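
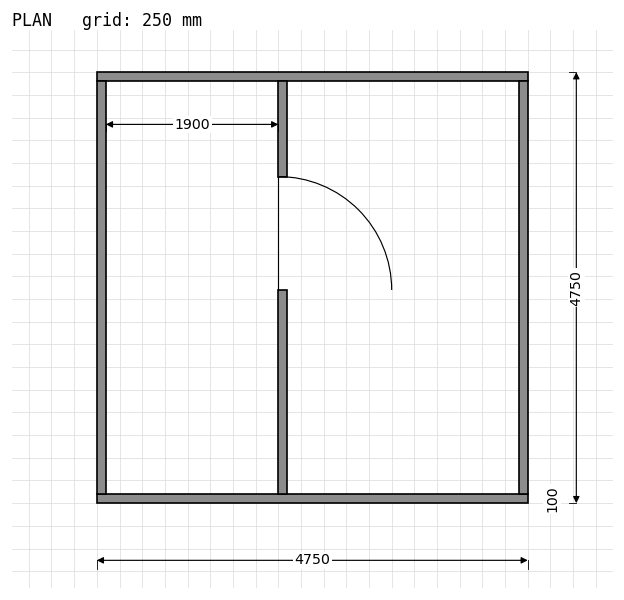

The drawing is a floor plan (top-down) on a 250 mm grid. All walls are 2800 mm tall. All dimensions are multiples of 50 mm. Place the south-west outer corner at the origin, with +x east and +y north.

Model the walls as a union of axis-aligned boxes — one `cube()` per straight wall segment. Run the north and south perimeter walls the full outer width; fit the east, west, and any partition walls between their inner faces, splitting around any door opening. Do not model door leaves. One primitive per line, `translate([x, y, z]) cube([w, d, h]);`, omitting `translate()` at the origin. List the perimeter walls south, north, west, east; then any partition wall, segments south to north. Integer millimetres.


cube([4750, 100, 2800]);
translate([0, 4650, 0]) cube([4750, 100, 2800]);
translate([0, 100, 0]) cube([100, 4550, 2800]);
translate([4650, 100, 0]) cube([100, 4550, 2800]);
translate([2000, 100, 0]) cube([100, 2250, 2800]);
translate([2000, 3600, 0]) cube([100, 1050, 2800]);


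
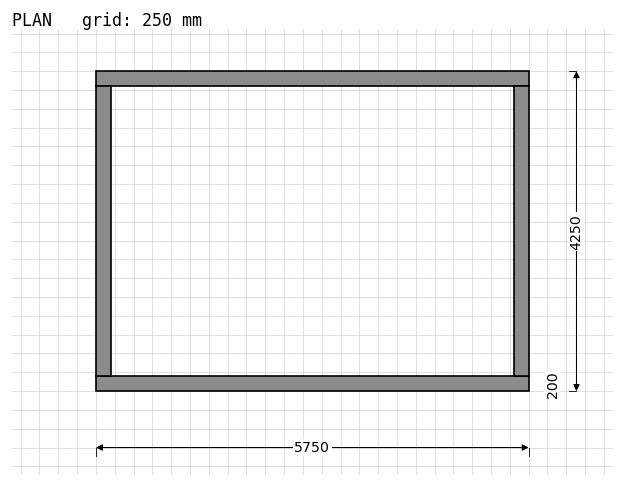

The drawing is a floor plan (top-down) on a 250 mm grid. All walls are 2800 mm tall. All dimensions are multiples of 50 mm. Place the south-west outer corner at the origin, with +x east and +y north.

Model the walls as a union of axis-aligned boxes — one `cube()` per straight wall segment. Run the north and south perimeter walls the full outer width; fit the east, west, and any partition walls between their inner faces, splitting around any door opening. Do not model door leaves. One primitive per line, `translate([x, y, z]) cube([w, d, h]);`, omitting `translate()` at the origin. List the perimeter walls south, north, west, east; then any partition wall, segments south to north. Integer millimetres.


cube([5750, 200, 2800]);
translate([0, 4050, 0]) cube([5750, 200, 2800]);
translate([0, 200, 0]) cube([200, 3850, 2800]);
translate([5550, 200, 0]) cube([200, 3850, 2800]);


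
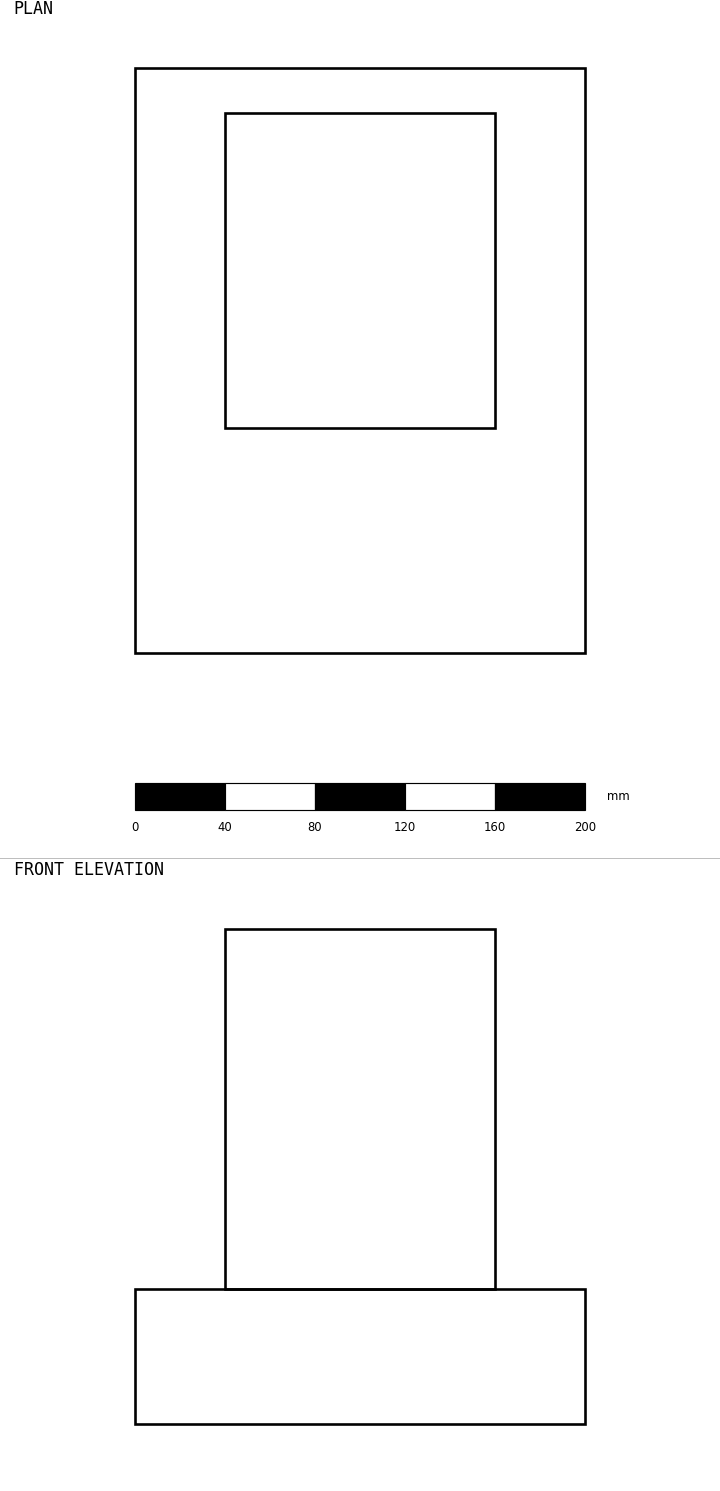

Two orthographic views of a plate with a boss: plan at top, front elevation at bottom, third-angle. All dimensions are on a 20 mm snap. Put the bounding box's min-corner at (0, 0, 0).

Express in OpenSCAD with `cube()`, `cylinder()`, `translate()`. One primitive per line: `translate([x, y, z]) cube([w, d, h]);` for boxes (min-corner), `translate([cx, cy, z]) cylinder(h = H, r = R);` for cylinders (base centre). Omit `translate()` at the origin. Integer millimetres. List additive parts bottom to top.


cube([200, 260, 60]);
translate([40, 100, 60]) cube([120, 140, 160]);


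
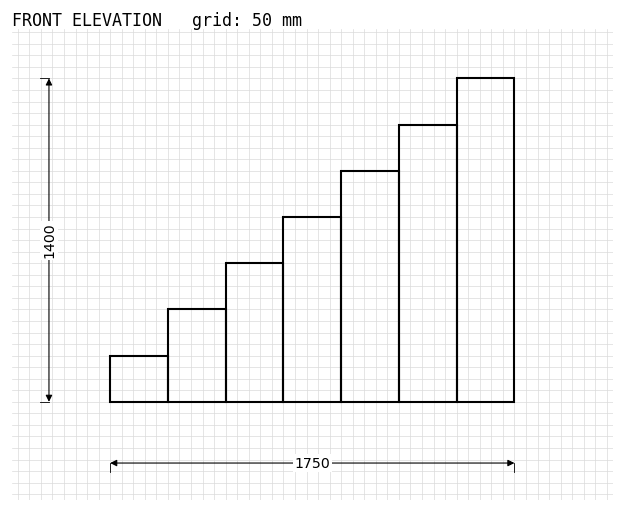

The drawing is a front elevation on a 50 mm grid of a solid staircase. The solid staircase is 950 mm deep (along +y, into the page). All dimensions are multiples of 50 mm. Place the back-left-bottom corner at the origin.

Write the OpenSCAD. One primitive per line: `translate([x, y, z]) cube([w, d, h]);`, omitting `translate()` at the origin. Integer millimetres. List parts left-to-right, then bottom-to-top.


cube([250, 950, 200]);
translate([250, 0, 0]) cube([250, 950, 400]);
translate([500, 0, 0]) cube([250, 950, 600]);
translate([750, 0, 0]) cube([250, 950, 800]);
translate([1000, 0, 0]) cube([250, 950, 1000]);
translate([1250, 0, 0]) cube([250, 950, 1200]);
translate([1500, 0, 0]) cube([250, 950, 1400]);


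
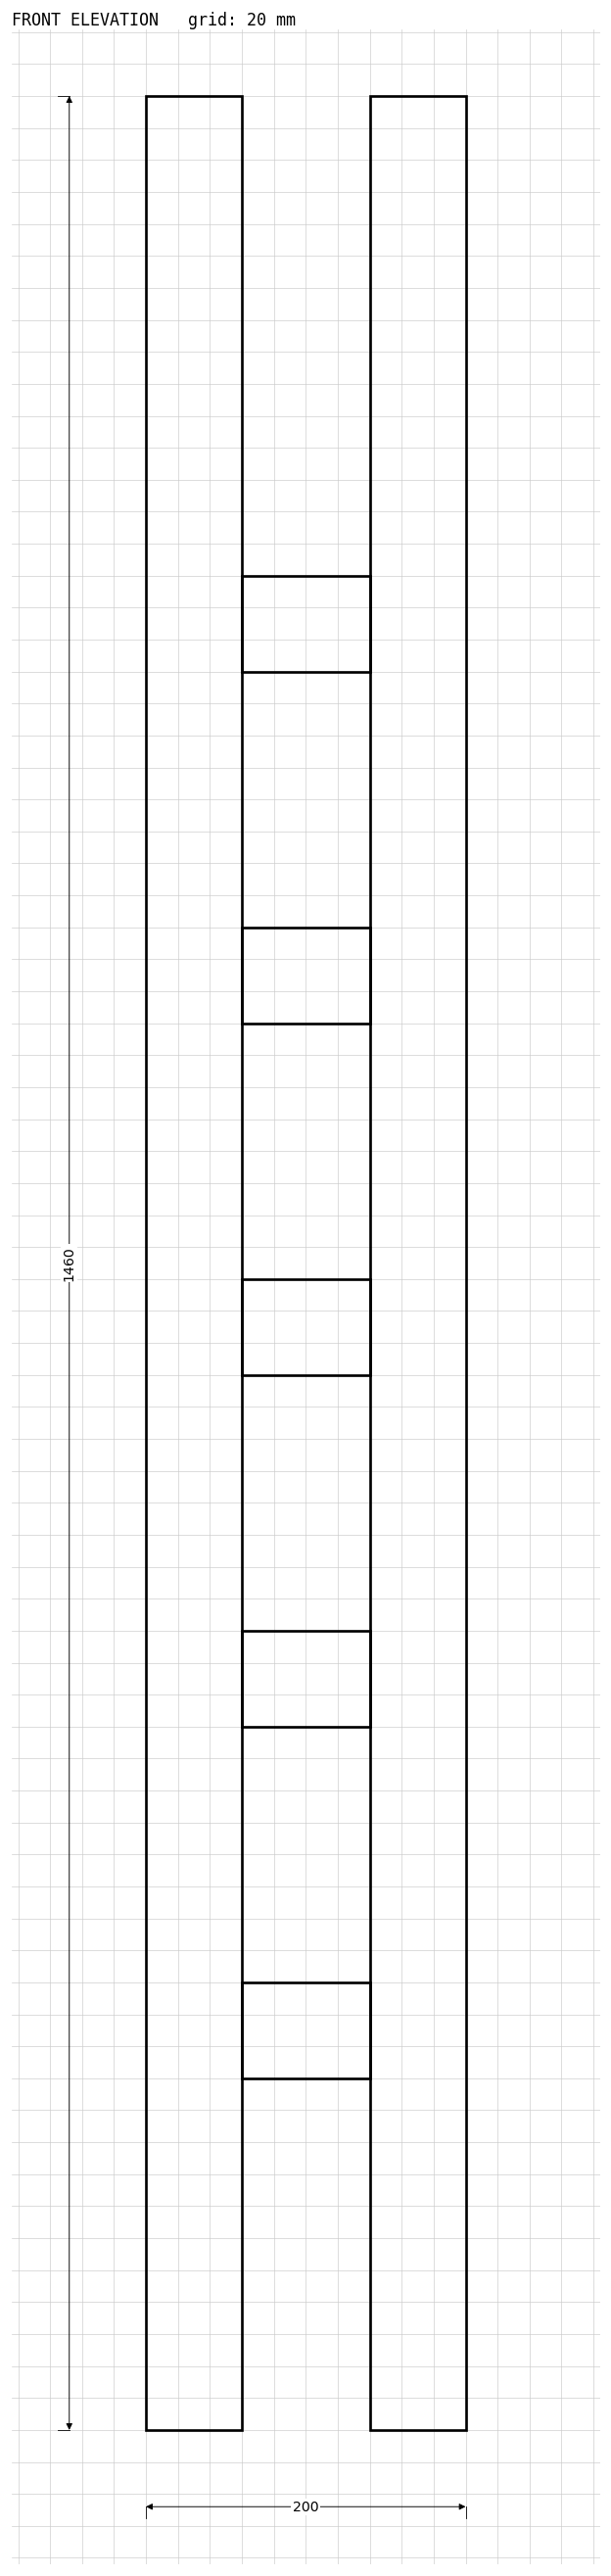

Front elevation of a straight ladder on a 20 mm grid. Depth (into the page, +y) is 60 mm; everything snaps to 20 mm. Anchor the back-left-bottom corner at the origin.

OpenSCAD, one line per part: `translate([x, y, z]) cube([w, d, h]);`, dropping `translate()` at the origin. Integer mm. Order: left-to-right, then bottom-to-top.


cube([60, 60, 1460]);
translate([60, 0, 220]) cube([80, 60, 60]);
translate([60, 0, 440]) cube([80, 60, 60]);
translate([60, 0, 660]) cube([80, 60, 60]);
translate([60, 0, 880]) cube([80, 60, 60]);
translate([60, 0, 1100]) cube([80, 60, 60]);
translate([140, 0, 0]) cube([60, 60, 1460]);


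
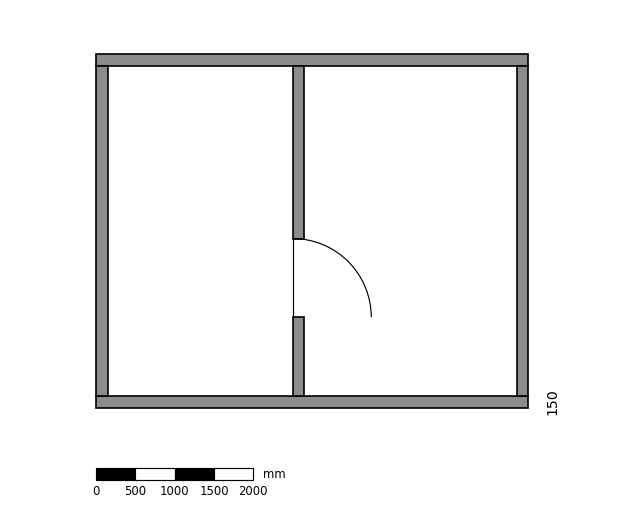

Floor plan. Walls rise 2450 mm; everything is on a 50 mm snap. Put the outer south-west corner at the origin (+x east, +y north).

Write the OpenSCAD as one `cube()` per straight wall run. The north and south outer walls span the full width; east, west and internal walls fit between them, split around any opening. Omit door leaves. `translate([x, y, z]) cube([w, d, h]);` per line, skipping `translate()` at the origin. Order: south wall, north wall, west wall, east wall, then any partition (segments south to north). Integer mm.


cube([5500, 150, 2450]);
translate([0, 4350, 0]) cube([5500, 150, 2450]);
translate([0, 150, 0]) cube([150, 4200, 2450]);
translate([5350, 150, 0]) cube([150, 4200, 2450]);
translate([2500, 150, 0]) cube([150, 1000, 2450]);
translate([2500, 2150, 0]) cube([150, 2200, 2450]);


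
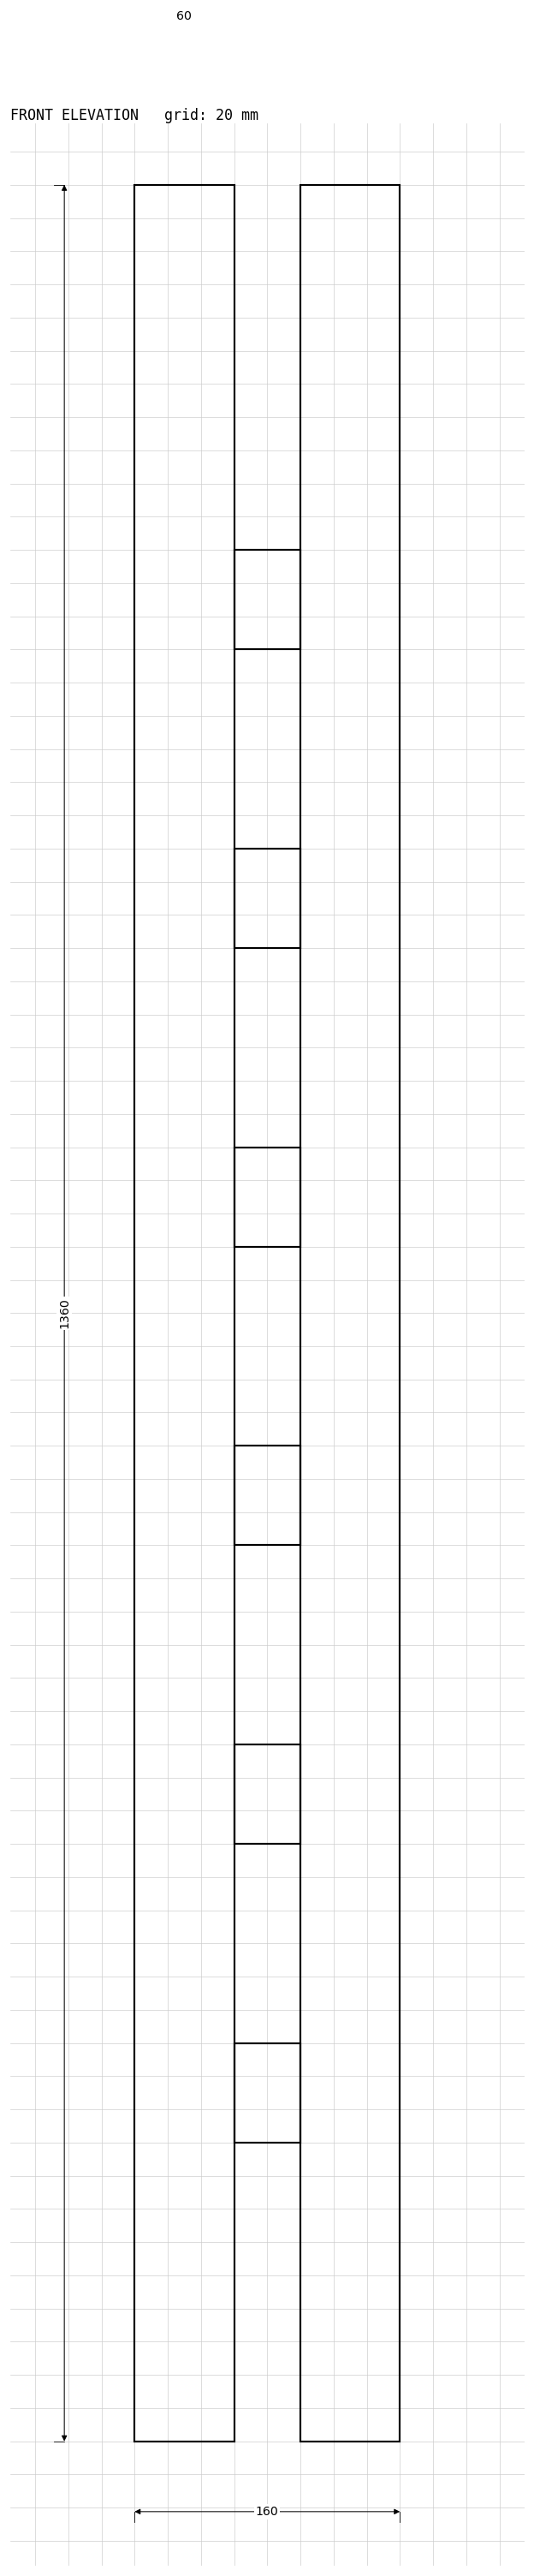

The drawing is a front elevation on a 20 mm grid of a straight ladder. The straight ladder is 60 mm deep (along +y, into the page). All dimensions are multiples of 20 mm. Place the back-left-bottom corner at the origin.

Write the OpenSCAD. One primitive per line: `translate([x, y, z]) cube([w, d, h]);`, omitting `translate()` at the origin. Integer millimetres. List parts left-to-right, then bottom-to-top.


cube([60, 60, 1360]);
translate([60, 0, 180]) cube([40, 60, 60]);
translate([60, 0, 360]) cube([40, 60, 60]);
translate([60, 0, 540]) cube([40, 60, 60]);
translate([60, 0, 720]) cube([40, 60, 60]);
translate([60, 0, 900]) cube([40, 60, 60]);
translate([60, 0, 1080]) cube([40, 60, 60]);
translate([100, 0, 0]) cube([60, 60, 1360]);


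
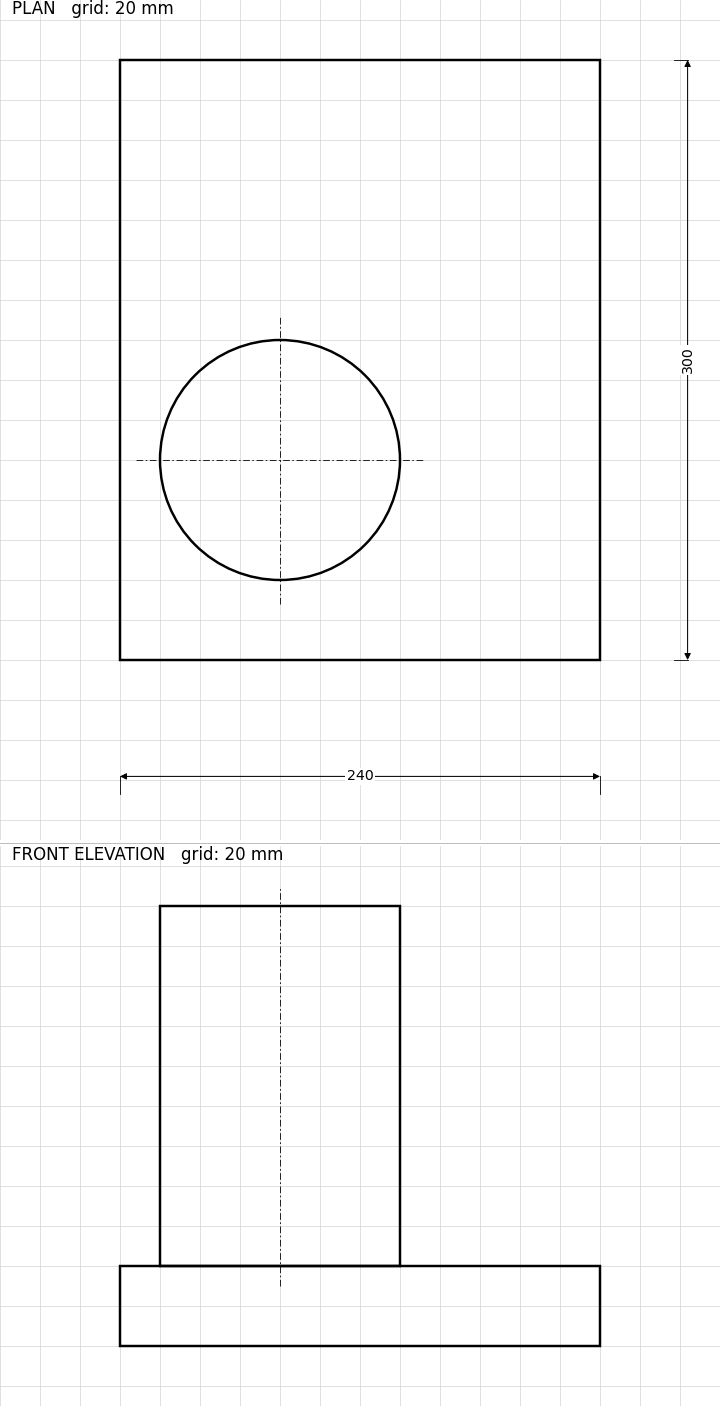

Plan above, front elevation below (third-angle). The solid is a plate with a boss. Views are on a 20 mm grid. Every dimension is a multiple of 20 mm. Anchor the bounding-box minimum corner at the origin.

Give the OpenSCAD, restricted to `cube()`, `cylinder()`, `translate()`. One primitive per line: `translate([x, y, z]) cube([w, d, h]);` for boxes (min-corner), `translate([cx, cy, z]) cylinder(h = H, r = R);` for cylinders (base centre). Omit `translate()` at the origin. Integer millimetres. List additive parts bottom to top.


cube([240, 300, 40]);
translate([80, 100, 40]) cylinder(h = 180, r = 60);


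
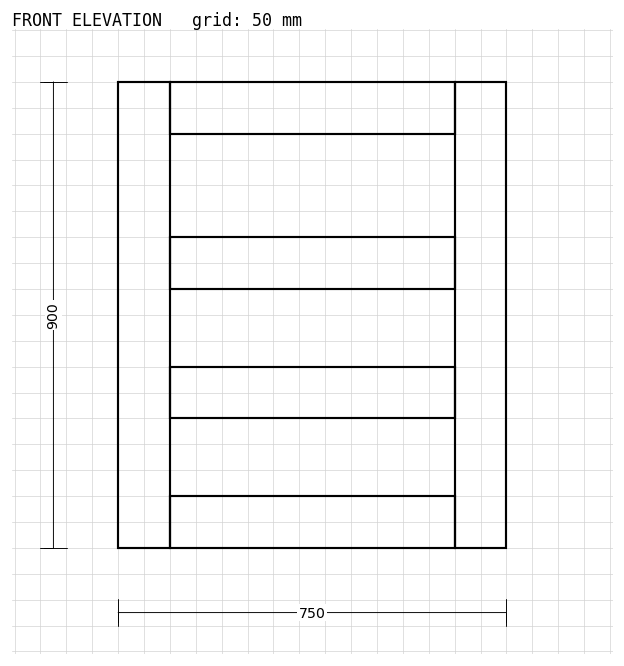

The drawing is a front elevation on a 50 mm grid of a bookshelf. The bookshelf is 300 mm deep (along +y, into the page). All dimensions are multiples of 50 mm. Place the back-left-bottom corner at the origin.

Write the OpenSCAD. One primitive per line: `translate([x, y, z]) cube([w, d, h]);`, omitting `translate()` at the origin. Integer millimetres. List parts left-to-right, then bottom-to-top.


cube([100, 300, 900]);
translate([100, 0, 0]) cube([550, 300, 100]);
translate([100, 0, 250]) cube([550, 300, 100]);
translate([100, 0, 500]) cube([550, 300, 100]);
translate([100, 0, 800]) cube([550, 300, 100]);
translate([650, 0, 0]) cube([100, 300, 900]);


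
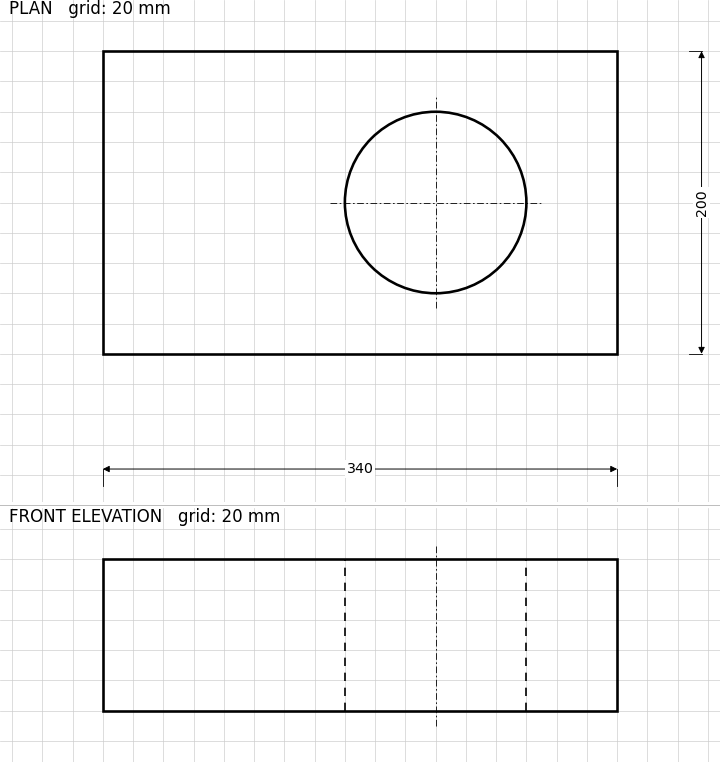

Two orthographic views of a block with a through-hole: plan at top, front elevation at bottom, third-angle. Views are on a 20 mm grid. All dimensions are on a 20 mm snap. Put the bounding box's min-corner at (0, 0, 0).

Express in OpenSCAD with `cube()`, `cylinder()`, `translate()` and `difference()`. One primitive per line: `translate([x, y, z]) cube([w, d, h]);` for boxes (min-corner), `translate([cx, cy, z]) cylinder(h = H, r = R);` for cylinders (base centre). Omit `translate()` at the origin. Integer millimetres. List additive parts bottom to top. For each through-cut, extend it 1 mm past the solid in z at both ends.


difference() {
  cube([340, 200, 100]);
  translate([220, 100, -1]) cylinder(h = 102, r = 60);
}


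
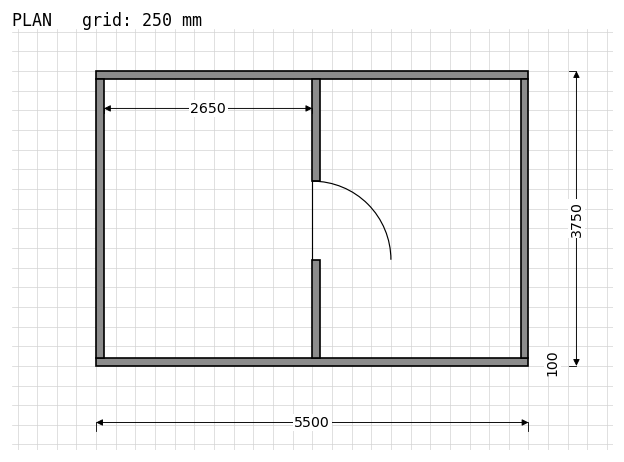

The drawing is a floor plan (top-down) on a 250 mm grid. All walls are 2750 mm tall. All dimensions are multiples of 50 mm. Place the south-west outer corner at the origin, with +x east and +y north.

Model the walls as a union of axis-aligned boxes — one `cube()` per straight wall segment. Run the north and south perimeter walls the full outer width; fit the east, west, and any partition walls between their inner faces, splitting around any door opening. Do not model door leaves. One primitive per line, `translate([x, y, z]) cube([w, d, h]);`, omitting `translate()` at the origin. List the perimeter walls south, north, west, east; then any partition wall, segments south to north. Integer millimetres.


cube([5500, 100, 2750]);
translate([0, 3650, 0]) cube([5500, 100, 2750]);
translate([0, 100, 0]) cube([100, 3550, 2750]);
translate([5400, 100, 0]) cube([100, 3550, 2750]);
translate([2750, 100, 0]) cube([100, 1250, 2750]);
translate([2750, 2350, 0]) cube([100, 1300, 2750]);


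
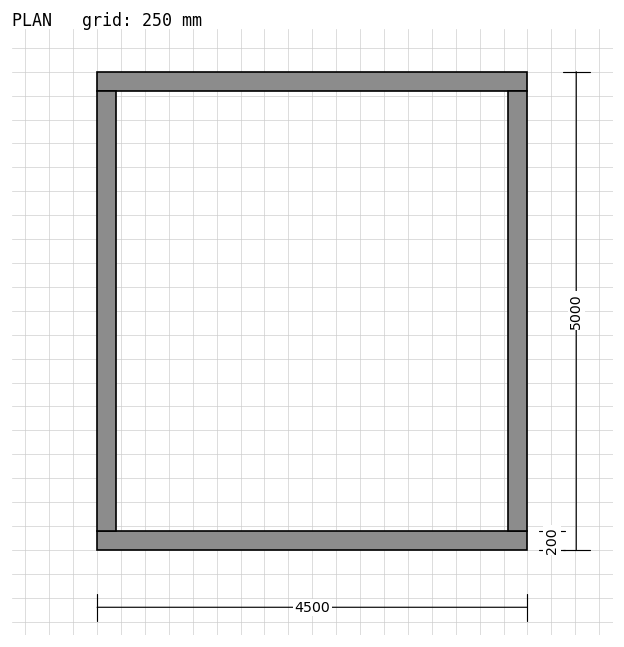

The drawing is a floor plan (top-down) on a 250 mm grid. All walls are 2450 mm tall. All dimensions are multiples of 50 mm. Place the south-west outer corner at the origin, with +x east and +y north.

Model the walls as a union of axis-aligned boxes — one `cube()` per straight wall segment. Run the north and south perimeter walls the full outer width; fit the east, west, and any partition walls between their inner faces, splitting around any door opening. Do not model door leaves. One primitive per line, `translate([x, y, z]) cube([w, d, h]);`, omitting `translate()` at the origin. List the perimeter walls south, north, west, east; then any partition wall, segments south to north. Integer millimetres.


cube([4500, 200, 2450]);
translate([0, 4800, 0]) cube([4500, 200, 2450]);
translate([0, 200, 0]) cube([200, 4600, 2450]);
translate([4300, 200, 0]) cube([200, 4600, 2450]);


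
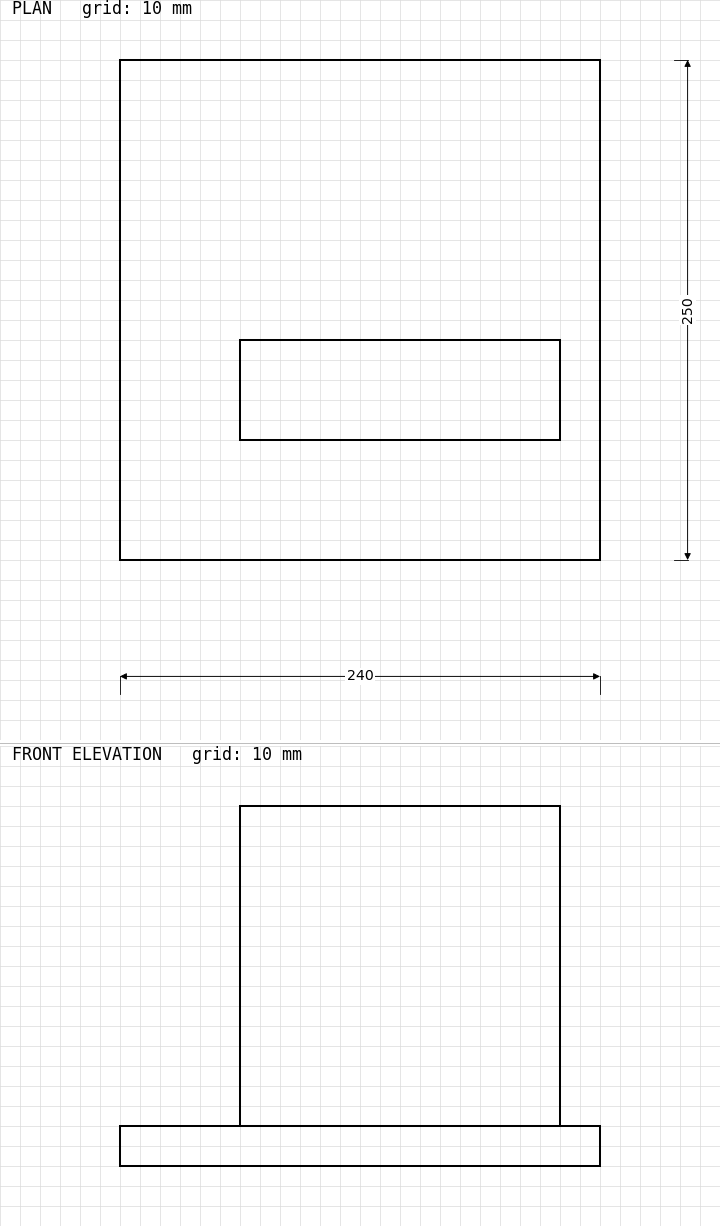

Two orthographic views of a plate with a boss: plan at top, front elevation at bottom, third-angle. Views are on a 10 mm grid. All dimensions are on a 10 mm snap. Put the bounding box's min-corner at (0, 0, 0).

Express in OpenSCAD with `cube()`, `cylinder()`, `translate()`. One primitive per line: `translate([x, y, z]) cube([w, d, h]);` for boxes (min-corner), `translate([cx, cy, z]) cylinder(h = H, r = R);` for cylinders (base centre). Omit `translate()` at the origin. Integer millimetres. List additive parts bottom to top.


cube([240, 250, 20]);
translate([60, 60, 20]) cube([160, 50, 160]);


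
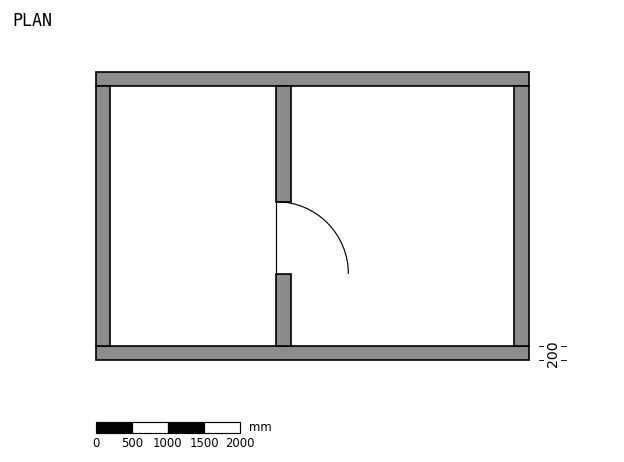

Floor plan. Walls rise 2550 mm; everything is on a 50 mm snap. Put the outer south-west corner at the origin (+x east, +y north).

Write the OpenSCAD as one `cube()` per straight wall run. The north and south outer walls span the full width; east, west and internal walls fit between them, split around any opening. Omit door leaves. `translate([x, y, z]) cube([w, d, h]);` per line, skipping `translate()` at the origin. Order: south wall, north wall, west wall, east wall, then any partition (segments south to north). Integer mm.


cube([6000, 200, 2550]);
translate([0, 3800, 0]) cube([6000, 200, 2550]);
translate([0, 200, 0]) cube([200, 3600, 2550]);
translate([5800, 200, 0]) cube([200, 3600, 2550]);
translate([2500, 200, 0]) cube([200, 1000, 2550]);
translate([2500, 2200, 0]) cube([200, 1600, 2550]);


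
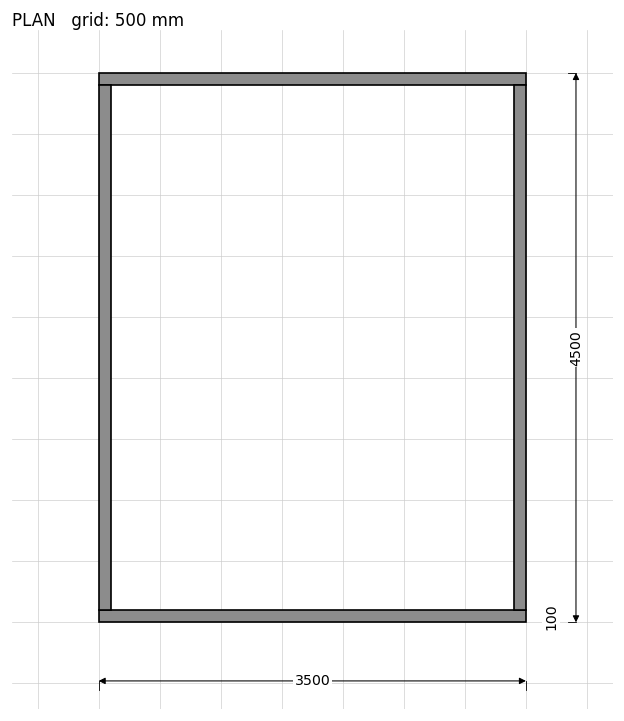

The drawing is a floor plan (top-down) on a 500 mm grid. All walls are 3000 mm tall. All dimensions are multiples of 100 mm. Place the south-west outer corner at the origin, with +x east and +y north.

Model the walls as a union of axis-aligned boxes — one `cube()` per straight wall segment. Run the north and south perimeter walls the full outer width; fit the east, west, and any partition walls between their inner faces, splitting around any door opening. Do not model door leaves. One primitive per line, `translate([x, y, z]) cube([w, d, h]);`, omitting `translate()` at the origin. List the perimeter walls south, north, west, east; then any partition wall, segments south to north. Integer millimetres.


cube([3500, 100, 3000]);
translate([0, 4400, 0]) cube([3500, 100, 3000]);
translate([0, 100, 0]) cube([100, 4300, 3000]);
translate([3400, 100, 0]) cube([100, 4300, 3000]);


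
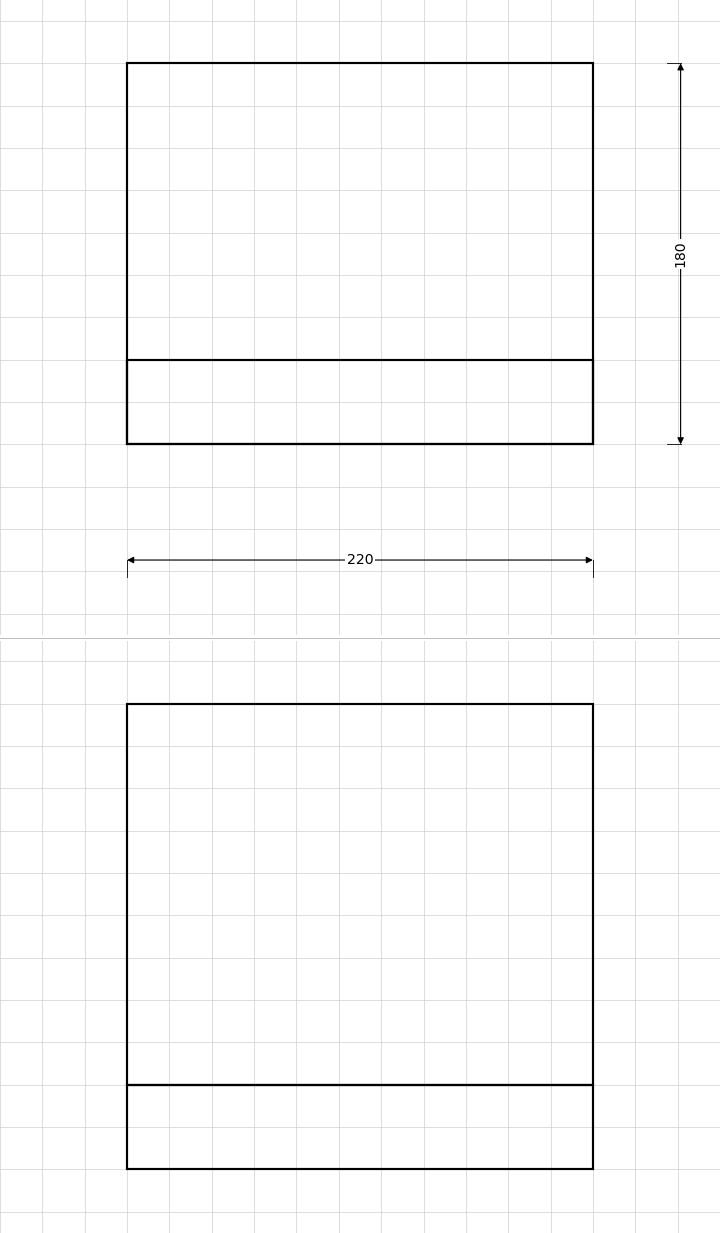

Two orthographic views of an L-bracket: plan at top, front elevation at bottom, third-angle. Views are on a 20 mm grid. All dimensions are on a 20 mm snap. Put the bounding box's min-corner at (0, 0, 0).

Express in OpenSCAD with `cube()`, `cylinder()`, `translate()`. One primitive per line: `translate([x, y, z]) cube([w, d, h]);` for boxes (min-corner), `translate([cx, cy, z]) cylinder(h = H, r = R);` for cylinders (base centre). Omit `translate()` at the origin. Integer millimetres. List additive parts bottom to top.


cube([220, 180, 40]);
translate([0, 0, 40]) cube([220, 40, 180]);


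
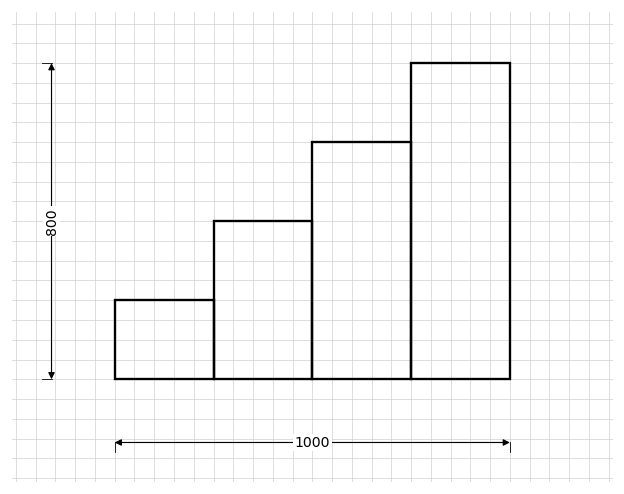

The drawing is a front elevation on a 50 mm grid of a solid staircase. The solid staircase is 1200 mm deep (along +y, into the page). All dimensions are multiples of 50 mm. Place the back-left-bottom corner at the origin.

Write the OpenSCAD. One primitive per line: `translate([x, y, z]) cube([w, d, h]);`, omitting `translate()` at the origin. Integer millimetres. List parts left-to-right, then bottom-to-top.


cube([250, 1200, 200]);
translate([250, 0, 0]) cube([250, 1200, 400]);
translate([500, 0, 0]) cube([250, 1200, 600]);
translate([750, 0, 0]) cube([250, 1200, 800]);


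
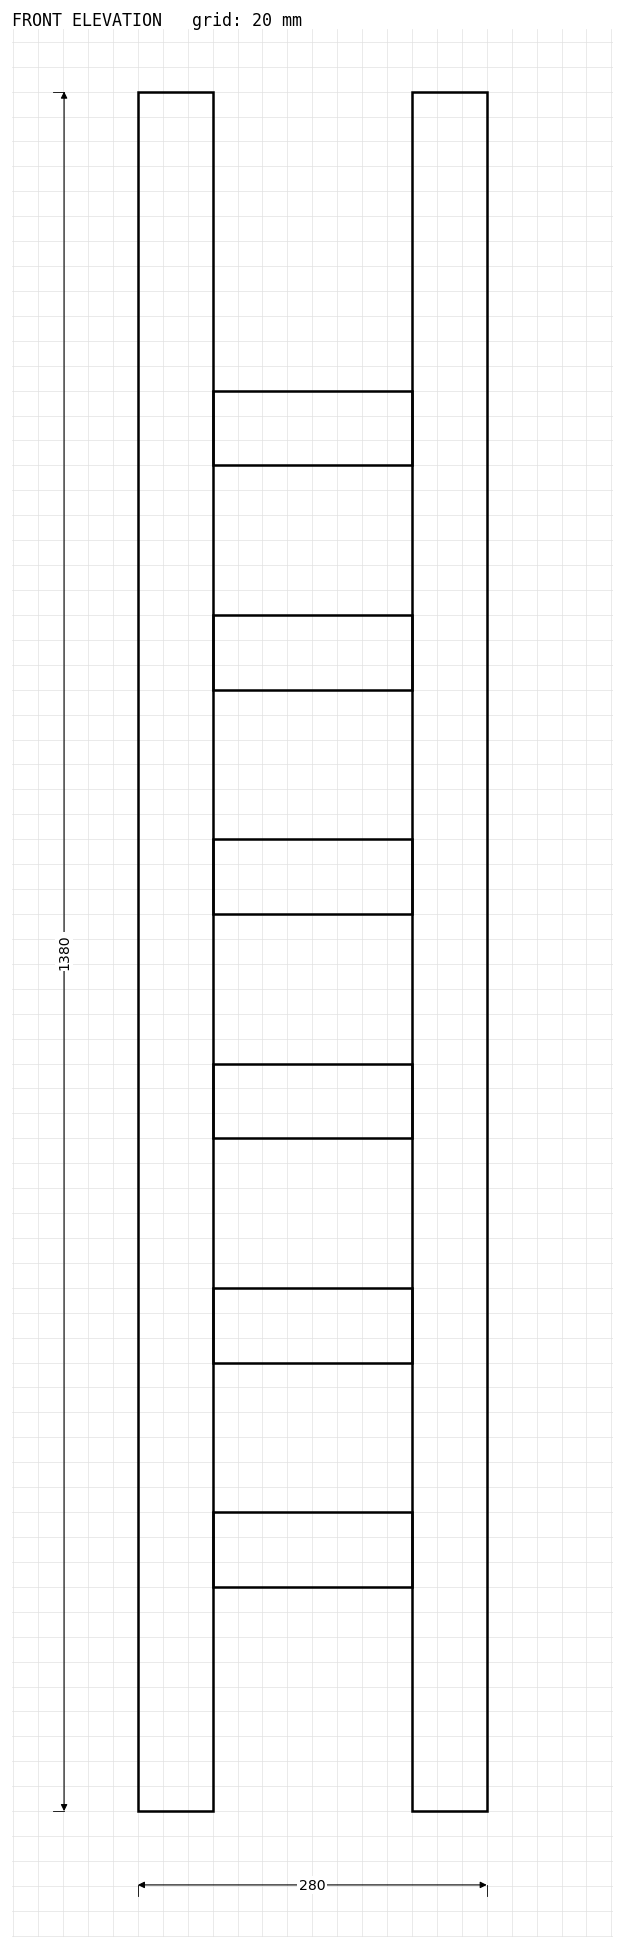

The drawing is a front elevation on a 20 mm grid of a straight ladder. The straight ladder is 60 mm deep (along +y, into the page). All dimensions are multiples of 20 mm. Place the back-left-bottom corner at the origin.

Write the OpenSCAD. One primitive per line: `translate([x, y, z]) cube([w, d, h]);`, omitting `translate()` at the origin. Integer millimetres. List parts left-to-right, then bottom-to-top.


cube([60, 60, 1380]);
translate([60, 0, 180]) cube([160, 60, 60]);
translate([60, 0, 360]) cube([160, 60, 60]);
translate([60, 0, 540]) cube([160, 60, 60]);
translate([60, 0, 720]) cube([160, 60, 60]);
translate([60, 0, 900]) cube([160, 60, 60]);
translate([60, 0, 1080]) cube([160, 60, 60]);
translate([220, 0, 0]) cube([60, 60, 1380]);


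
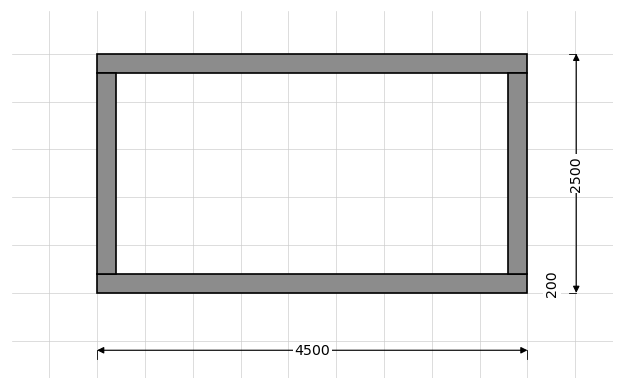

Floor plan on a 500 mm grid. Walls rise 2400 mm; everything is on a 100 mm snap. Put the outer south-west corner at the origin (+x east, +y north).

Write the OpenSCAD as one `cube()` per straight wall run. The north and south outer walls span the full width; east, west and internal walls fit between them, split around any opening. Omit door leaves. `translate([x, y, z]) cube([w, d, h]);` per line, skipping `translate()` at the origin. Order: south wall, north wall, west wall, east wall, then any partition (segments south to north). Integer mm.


cube([4500, 200, 2400]);
translate([0, 2300, 0]) cube([4500, 200, 2400]);
translate([0, 200, 0]) cube([200, 2100, 2400]);
translate([4300, 200, 0]) cube([200, 2100, 2400]);


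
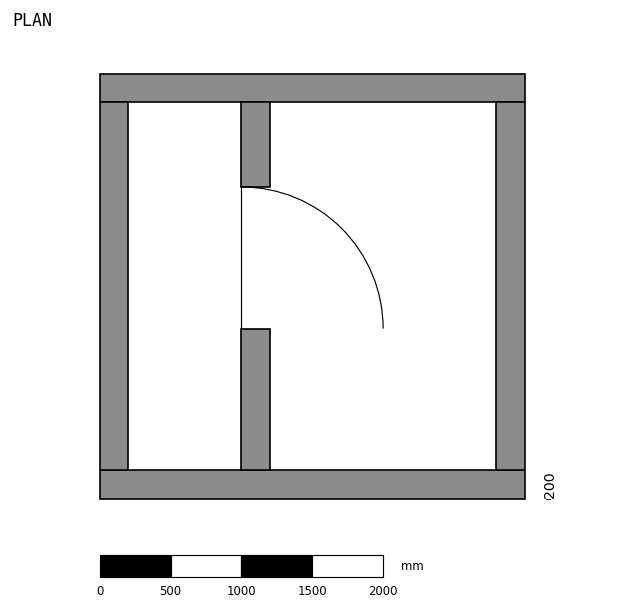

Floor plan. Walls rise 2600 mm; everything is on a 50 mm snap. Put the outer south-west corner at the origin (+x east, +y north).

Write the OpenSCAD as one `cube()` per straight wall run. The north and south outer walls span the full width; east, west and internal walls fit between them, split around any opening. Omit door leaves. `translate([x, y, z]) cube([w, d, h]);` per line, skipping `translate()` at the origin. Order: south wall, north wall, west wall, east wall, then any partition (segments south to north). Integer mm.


cube([3000, 200, 2600]);
translate([0, 2800, 0]) cube([3000, 200, 2600]);
translate([0, 200, 0]) cube([200, 2600, 2600]);
translate([2800, 200, 0]) cube([200, 2600, 2600]);
translate([1000, 200, 0]) cube([200, 1000, 2600]);
translate([1000, 2200, 0]) cube([200, 600, 2600]);


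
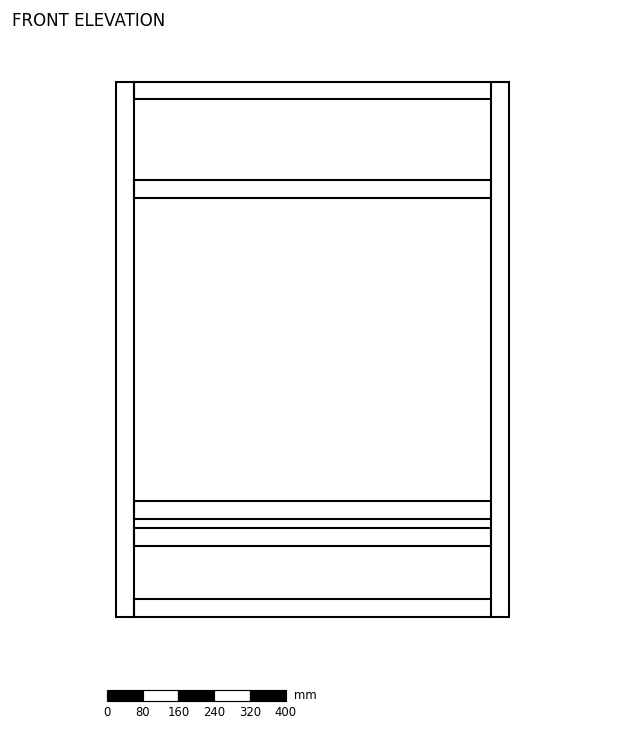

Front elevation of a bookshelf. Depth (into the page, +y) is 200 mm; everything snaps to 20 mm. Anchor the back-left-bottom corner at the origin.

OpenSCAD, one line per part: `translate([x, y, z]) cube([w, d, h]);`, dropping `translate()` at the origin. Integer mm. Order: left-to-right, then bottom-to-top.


cube([40, 200, 1200]);
translate([40, 0, 0]) cube([800, 200, 40]);
translate([40, 0, 160]) cube([800, 200, 40]);
translate([40, 0, 220]) cube([800, 200, 40]);
translate([40, 0, 940]) cube([800, 200, 40]);
translate([40, 0, 1160]) cube([800, 200, 40]);
translate([840, 0, 0]) cube([40, 200, 1200]);


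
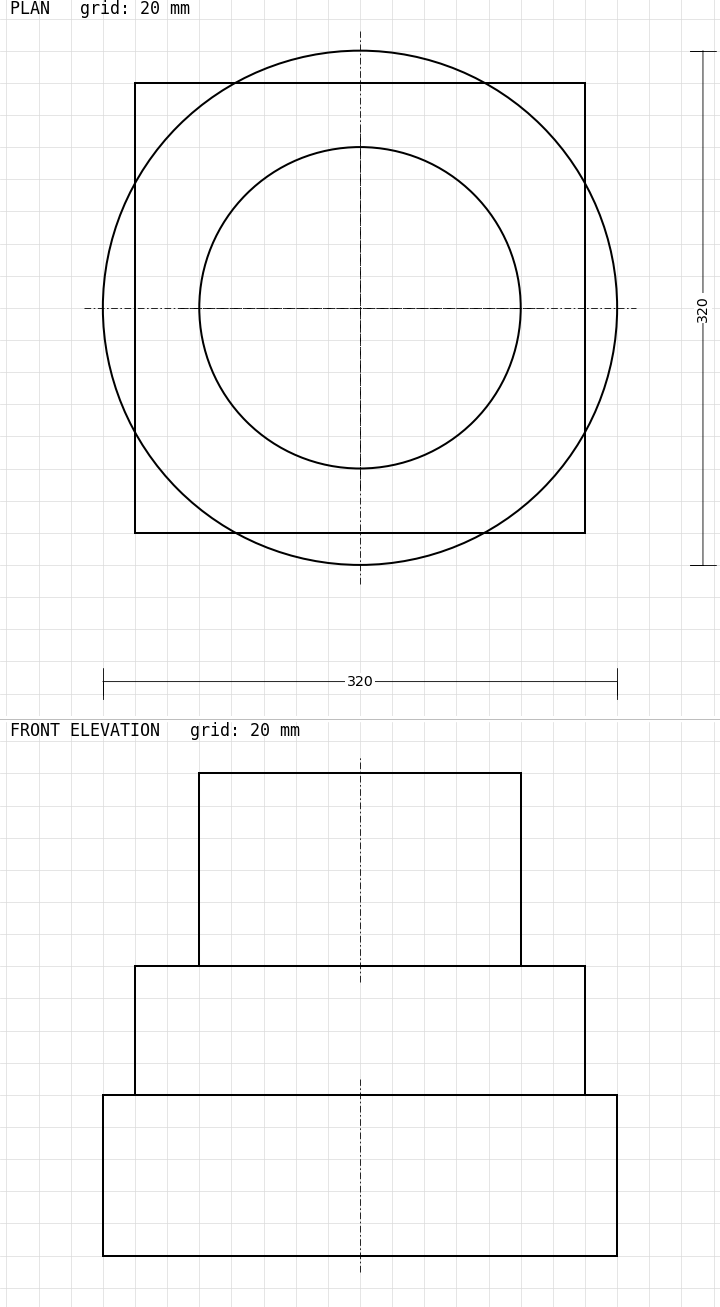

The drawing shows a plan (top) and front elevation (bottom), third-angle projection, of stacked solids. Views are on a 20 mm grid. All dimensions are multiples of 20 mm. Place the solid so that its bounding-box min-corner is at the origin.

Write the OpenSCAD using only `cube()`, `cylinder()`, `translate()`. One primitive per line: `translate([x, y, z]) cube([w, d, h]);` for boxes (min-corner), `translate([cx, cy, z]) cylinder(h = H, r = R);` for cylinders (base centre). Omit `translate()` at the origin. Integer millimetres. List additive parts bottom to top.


translate([160, 160, 0]) cylinder(h = 100, r = 160);
translate([20, 20, 100]) cube([280, 280, 80]);
translate([160, 160, 180]) cylinder(h = 120, r = 100);


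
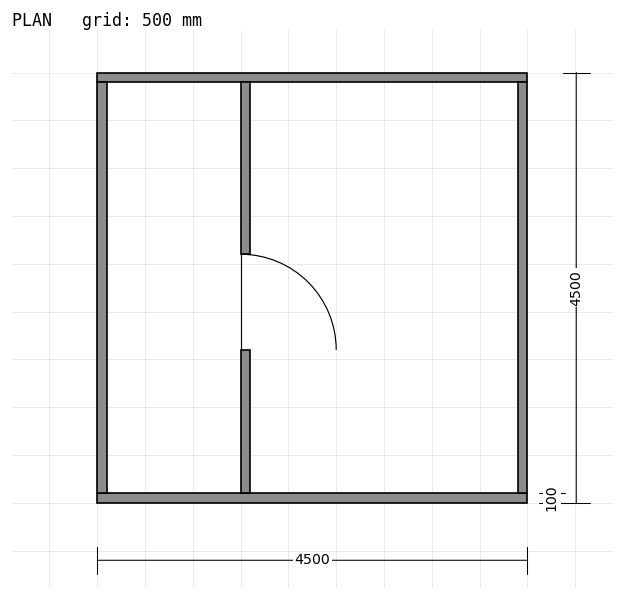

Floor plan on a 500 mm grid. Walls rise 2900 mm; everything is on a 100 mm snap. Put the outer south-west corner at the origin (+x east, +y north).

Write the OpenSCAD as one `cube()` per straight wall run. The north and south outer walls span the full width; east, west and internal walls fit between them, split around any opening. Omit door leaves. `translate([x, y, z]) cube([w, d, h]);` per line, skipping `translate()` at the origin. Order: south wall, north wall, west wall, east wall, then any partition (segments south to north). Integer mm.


cube([4500, 100, 2900]);
translate([0, 4400, 0]) cube([4500, 100, 2900]);
translate([0, 100, 0]) cube([100, 4300, 2900]);
translate([4400, 100, 0]) cube([100, 4300, 2900]);
translate([1500, 100, 0]) cube([100, 1500, 2900]);
translate([1500, 2600, 0]) cube([100, 1800, 2900]);


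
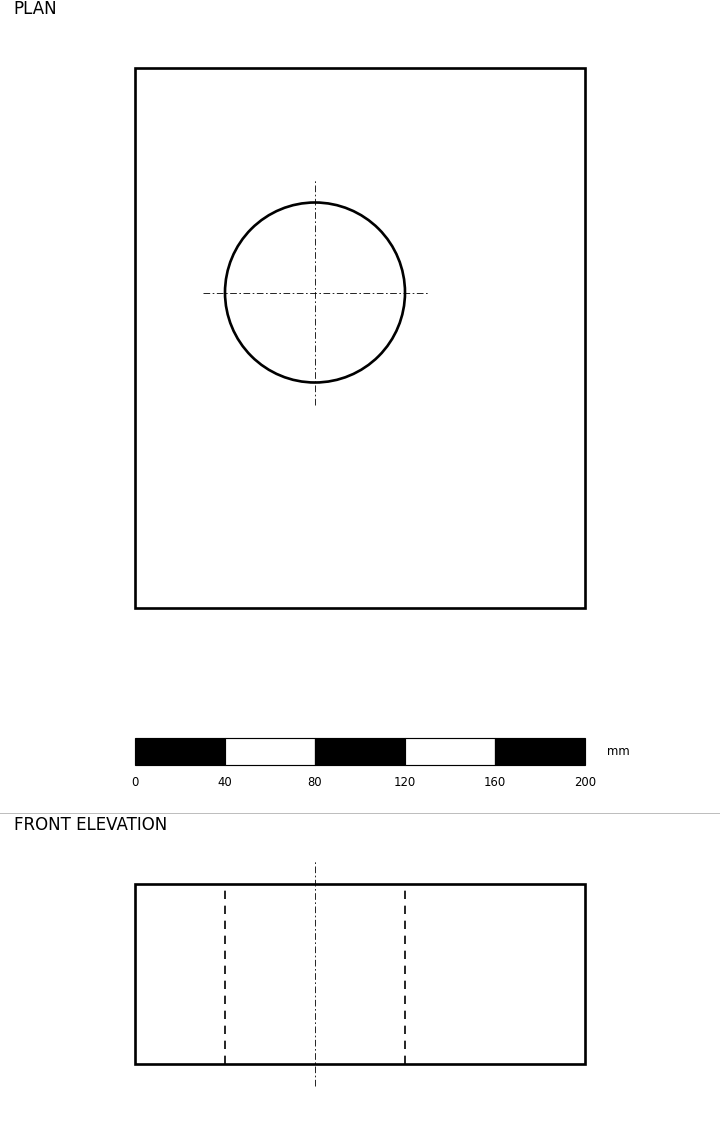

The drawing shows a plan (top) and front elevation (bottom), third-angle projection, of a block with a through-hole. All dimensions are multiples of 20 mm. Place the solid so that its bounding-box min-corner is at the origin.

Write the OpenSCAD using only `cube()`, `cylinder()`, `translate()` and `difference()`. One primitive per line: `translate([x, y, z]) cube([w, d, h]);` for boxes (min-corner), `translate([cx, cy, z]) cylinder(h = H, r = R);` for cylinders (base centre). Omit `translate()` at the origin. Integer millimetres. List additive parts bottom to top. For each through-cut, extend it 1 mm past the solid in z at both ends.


difference() {
  cube([200, 240, 80]);
  translate([80, 140, -1]) cylinder(h = 82, r = 40);
}


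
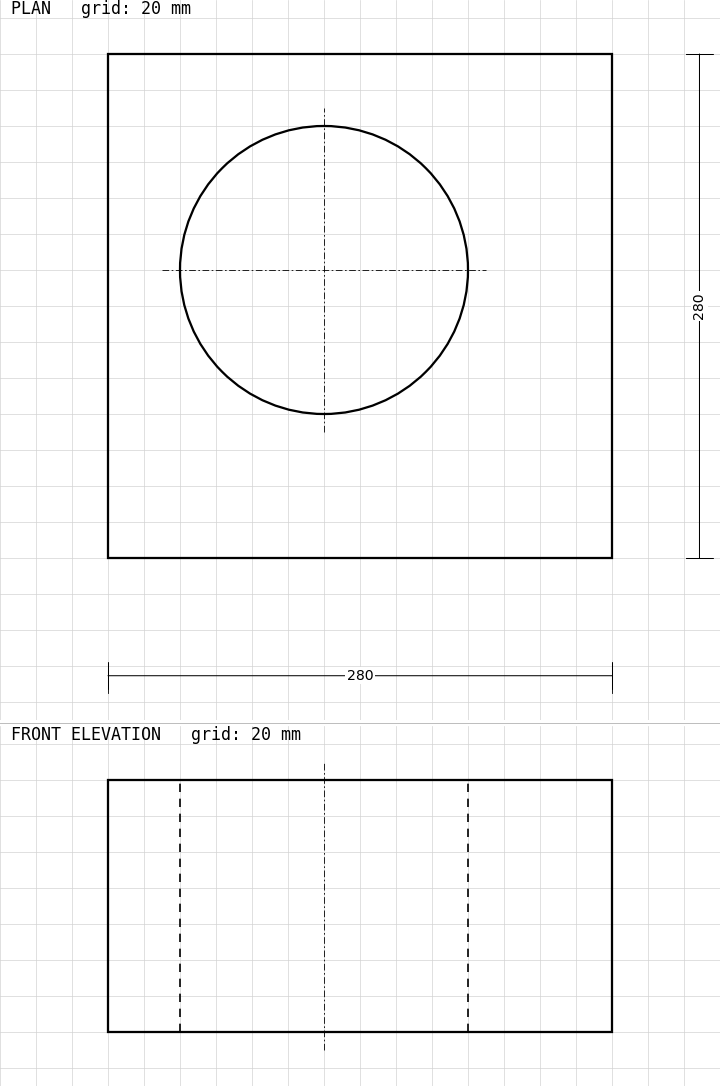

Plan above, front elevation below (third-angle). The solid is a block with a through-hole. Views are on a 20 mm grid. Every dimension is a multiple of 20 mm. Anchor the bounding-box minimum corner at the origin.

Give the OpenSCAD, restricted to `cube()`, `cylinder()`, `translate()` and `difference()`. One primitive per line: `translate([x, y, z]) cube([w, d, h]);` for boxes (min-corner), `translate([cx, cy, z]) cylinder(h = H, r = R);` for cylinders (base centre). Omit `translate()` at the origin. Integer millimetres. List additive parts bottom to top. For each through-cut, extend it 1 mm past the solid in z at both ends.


difference() {
  cube([280, 280, 140]);
  translate([120, 160, -1]) cylinder(h = 142, r = 80);
}


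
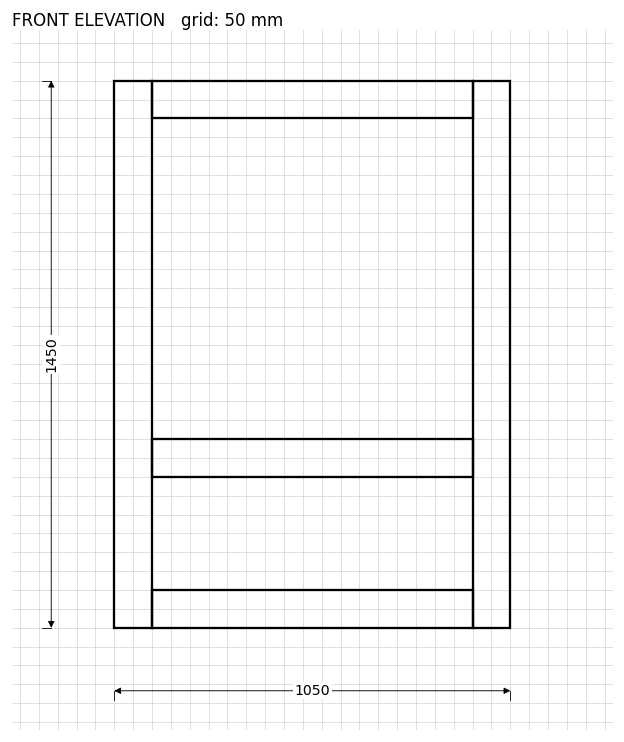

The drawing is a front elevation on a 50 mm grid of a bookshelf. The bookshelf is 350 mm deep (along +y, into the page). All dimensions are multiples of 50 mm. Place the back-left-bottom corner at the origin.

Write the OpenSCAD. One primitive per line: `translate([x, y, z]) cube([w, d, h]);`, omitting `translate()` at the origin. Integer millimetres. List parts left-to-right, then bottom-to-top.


cube([100, 350, 1450]);
translate([100, 0, 0]) cube([850, 350, 100]);
translate([100, 0, 400]) cube([850, 350, 100]);
translate([100, 0, 1350]) cube([850, 350, 100]);
translate([950, 0, 0]) cube([100, 350, 1450]);


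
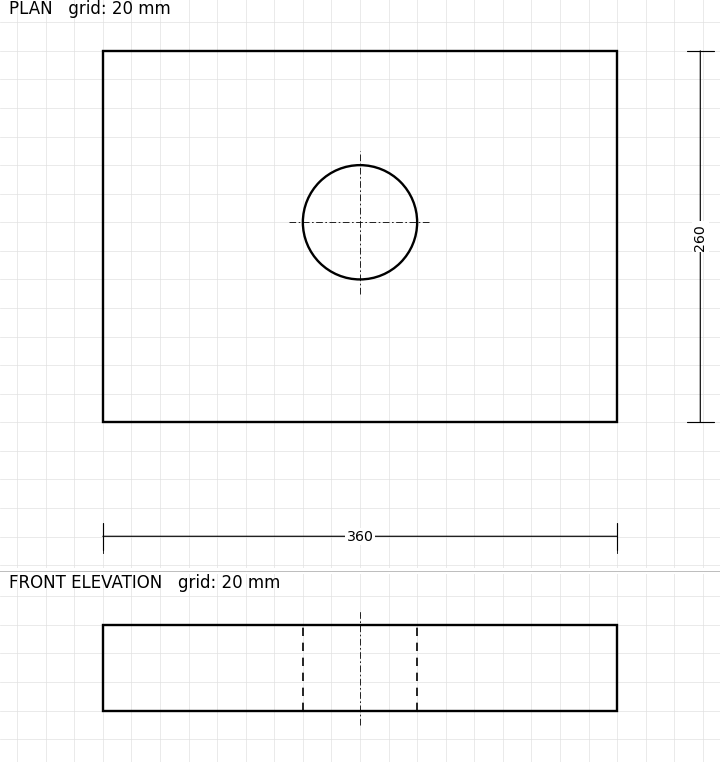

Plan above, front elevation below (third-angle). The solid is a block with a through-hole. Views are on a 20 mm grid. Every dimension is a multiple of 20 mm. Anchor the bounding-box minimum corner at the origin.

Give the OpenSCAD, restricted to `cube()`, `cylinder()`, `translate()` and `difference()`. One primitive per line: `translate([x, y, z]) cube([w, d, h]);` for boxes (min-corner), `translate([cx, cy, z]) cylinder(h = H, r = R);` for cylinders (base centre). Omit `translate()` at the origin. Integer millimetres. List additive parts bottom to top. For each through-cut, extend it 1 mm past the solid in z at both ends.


difference() {
  cube([360, 260, 60]);
  translate([180, 140, -1]) cylinder(h = 62, r = 40);
}


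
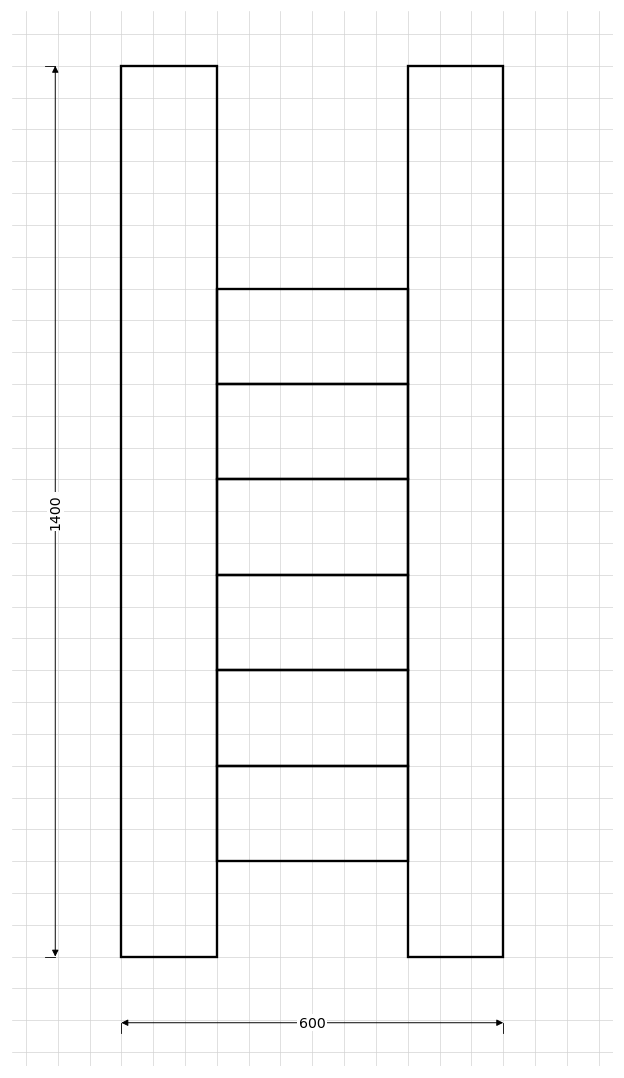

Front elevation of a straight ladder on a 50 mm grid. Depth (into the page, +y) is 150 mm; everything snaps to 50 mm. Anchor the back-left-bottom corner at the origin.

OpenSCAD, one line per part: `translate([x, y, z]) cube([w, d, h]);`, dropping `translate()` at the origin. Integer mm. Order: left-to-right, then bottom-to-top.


cube([150, 150, 1400]);
translate([150, 0, 150]) cube([300, 150, 150]);
translate([150, 0, 300]) cube([300, 150, 150]);
translate([150, 0, 450]) cube([300, 150, 150]);
translate([150, 0, 600]) cube([300, 150, 150]);
translate([150, 0, 750]) cube([300, 150, 150]);
translate([150, 0, 900]) cube([300, 150, 150]);
translate([450, 0, 0]) cube([150, 150, 1400]);


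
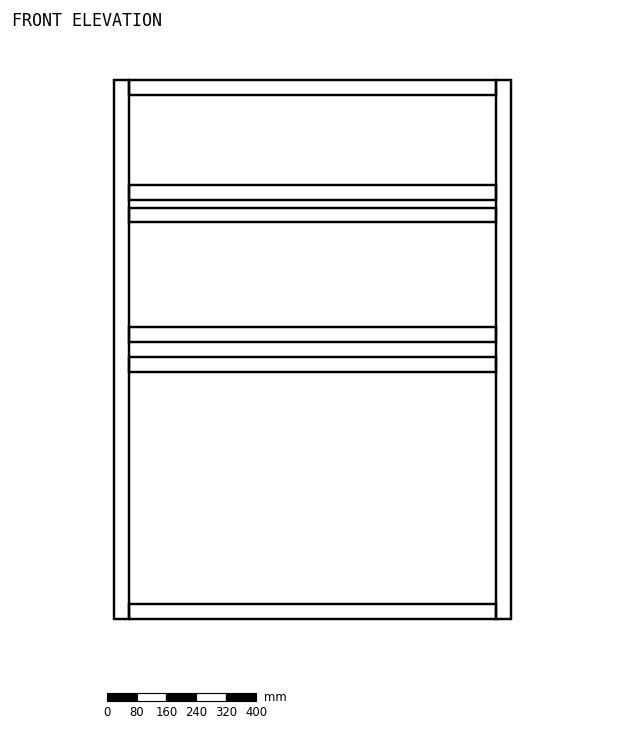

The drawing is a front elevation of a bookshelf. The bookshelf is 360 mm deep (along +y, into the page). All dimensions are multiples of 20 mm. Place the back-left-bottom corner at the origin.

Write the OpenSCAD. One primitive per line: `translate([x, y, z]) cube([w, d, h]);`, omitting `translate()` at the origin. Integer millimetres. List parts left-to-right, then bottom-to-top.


cube([40, 360, 1440]);
translate([40, 0, 0]) cube([980, 360, 40]);
translate([40, 0, 660]) cube([980, 360, 40]);
translate([40, 0, 740]) cube([980, 360, 40]);
translate([40, 0, 1060]) cube([980, 360, 40]);
translate([40, 0, 1120]) cube([980, 360, 40]);
translate([40, 0, 1400]) cube([980, 360, 40]);
translate([1020, 0, 0]) cube([40, 360, 1440]);


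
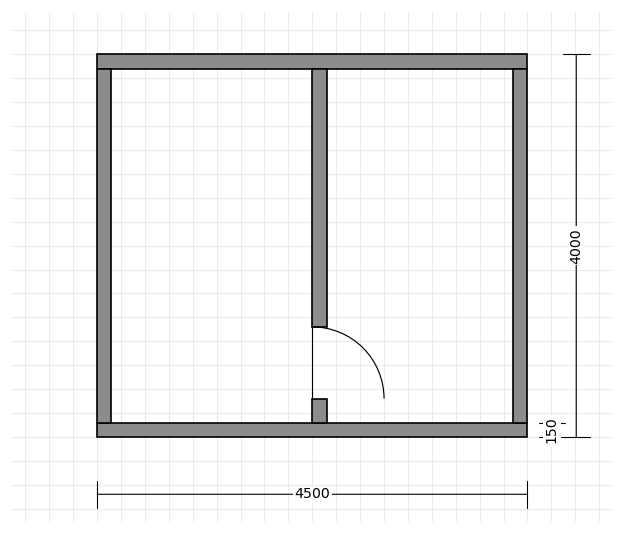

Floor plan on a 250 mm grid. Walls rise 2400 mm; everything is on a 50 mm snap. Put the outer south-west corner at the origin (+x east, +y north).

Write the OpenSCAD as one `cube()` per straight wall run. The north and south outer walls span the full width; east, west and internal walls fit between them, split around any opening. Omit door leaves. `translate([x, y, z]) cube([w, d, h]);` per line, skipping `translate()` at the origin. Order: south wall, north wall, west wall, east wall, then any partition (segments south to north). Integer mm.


cube([4500, 150, 2400]);
translate([0, 3850, 0]) cube([4500, 150, 2400]);
translate([0, 150, 0]) cube([150, 3700, 2400]);
translate([4350, 150, 0]) cube([150, 3700, 2400]);
translate([2250, 150, 0]) cube([150, 250, 2400]);
translate([2250, 1150, 0]) cube([150, 2700, 2400]);


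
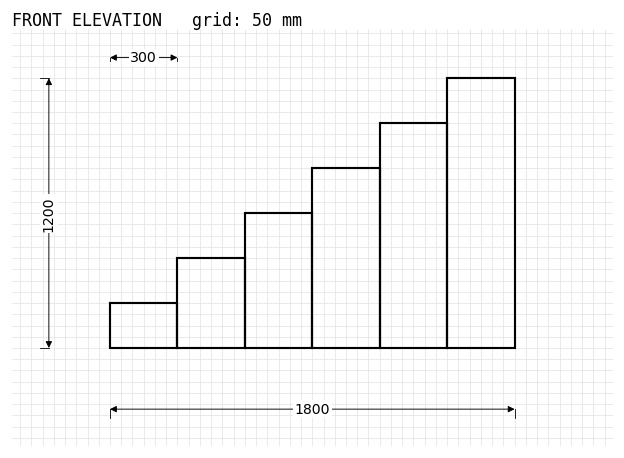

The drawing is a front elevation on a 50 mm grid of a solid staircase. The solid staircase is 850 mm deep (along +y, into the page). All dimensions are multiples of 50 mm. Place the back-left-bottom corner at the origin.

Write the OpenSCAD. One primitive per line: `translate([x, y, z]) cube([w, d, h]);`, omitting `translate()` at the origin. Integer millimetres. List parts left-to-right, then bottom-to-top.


cube([300, 850, 200]);
translate([300, 0, 0]) cube([300, 850, 400]);
translate([600, 0, 0]) cube([300, 850, 600]);
translate([900, 0, 0]) cube([300, 850, 800]);
translate([1200, 0, 0]) cube([300, 850, 1000]);
translate([1500, 0, 0]) cube([300, 850, 1200]);


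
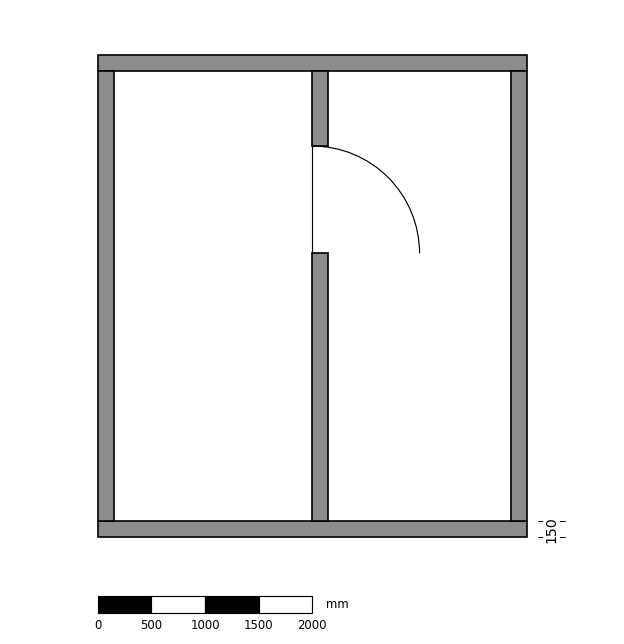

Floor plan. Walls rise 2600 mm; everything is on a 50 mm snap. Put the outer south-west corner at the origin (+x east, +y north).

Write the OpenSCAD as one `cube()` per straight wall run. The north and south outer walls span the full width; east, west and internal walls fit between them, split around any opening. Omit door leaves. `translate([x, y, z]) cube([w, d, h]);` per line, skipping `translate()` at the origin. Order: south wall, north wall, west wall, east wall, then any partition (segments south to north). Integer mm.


cube([4000, 150, 2600]);
translate([0, 4350, 0]) cube([4000, 150, 2600]);
translate([0, 150, 0]) cube([150, 4200, 2600]);
translate([3850, 150, 0]) cube([150, 4200, 2600]);
translate([2000, 150, 0]) cube([150, 2500, 2600]);
translate([2000, 3650, 0]) cube([150, 700, 2600]);


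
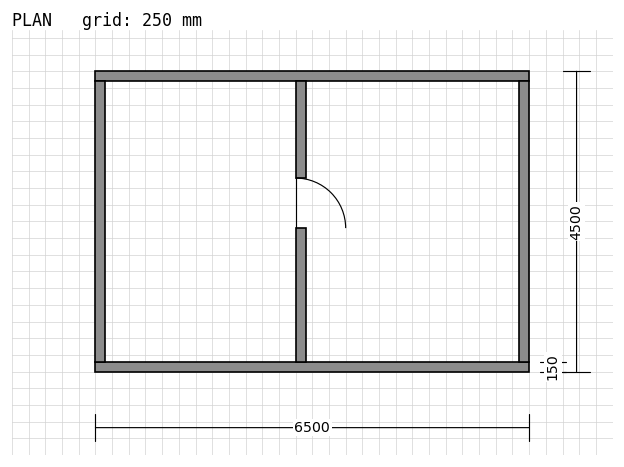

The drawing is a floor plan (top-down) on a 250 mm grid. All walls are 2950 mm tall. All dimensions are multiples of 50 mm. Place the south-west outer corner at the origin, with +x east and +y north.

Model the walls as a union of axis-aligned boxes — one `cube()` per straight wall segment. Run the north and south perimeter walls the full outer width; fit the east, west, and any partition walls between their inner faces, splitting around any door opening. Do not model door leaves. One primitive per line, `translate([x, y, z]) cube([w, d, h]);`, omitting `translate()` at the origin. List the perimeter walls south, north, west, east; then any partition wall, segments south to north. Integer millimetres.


cube([6500, 150, 2950]);
translate([0, 4350, 0]) cube([6500, 150, 2950]);
translate([0, 150, 0]) cube([150, 4200, 2950]);
translate([6350, 150, 0]) cube([150, 4200, 2950]);
translate([3000, 150, 0]) cube([150, 2000, 2950]);
translate([3000, 2900, 0]) cube([150, 1450, 2950]);


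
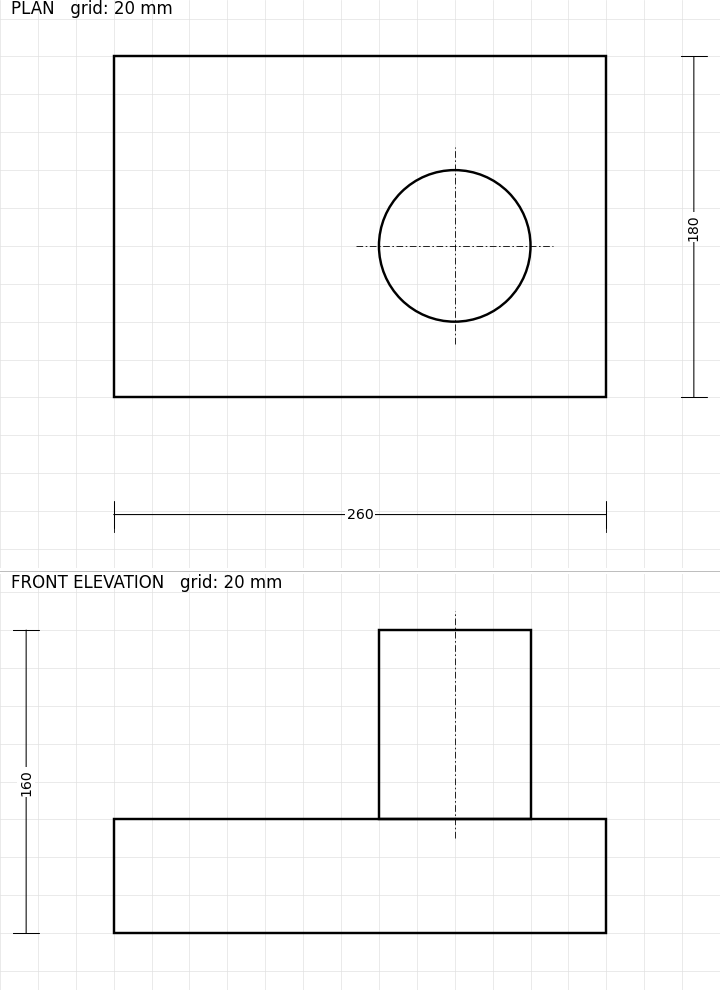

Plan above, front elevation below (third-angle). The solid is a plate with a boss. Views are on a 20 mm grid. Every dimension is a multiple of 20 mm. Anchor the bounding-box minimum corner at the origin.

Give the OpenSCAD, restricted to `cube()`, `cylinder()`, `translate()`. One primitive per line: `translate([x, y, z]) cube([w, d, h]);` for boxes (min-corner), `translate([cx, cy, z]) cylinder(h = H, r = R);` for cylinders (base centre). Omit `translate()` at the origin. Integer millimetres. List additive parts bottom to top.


cube([260, 180, 60]);
translate([180, 80, 60]) cylinder(h = 100, r = 40);


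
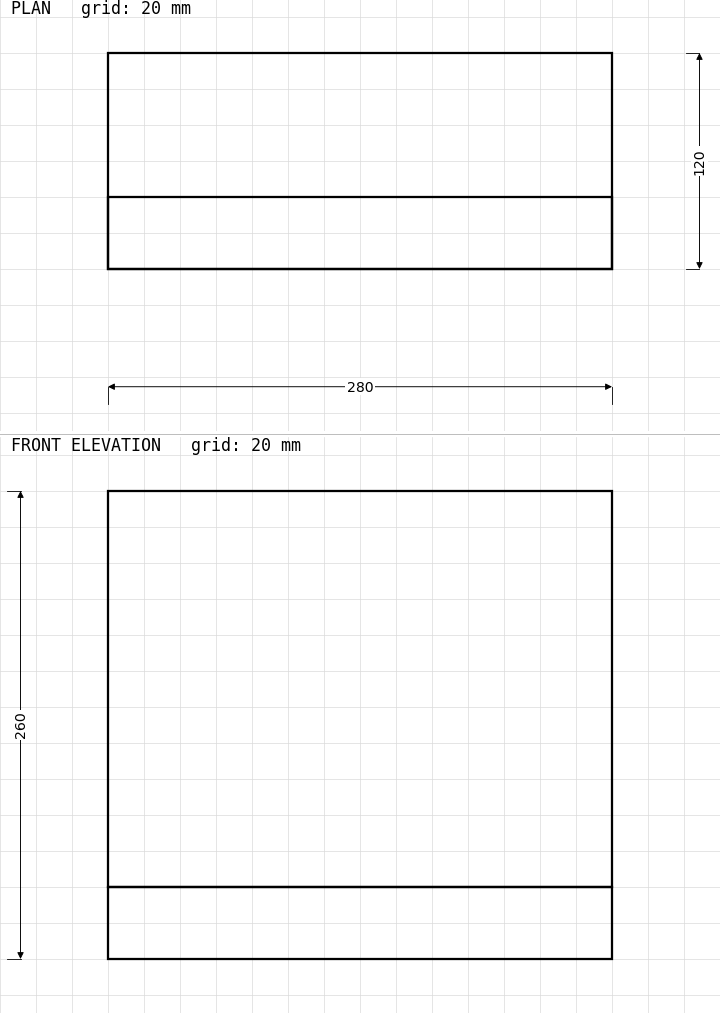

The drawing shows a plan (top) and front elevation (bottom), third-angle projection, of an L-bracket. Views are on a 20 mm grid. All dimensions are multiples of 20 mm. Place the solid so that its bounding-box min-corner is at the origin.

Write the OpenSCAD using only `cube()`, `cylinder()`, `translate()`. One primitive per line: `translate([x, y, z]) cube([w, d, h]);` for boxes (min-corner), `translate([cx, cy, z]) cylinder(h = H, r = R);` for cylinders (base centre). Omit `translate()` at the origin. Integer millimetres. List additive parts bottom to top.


cube([280, 120, 40]);
translate([0, 0, 40]) cube([280, 40, 220]);


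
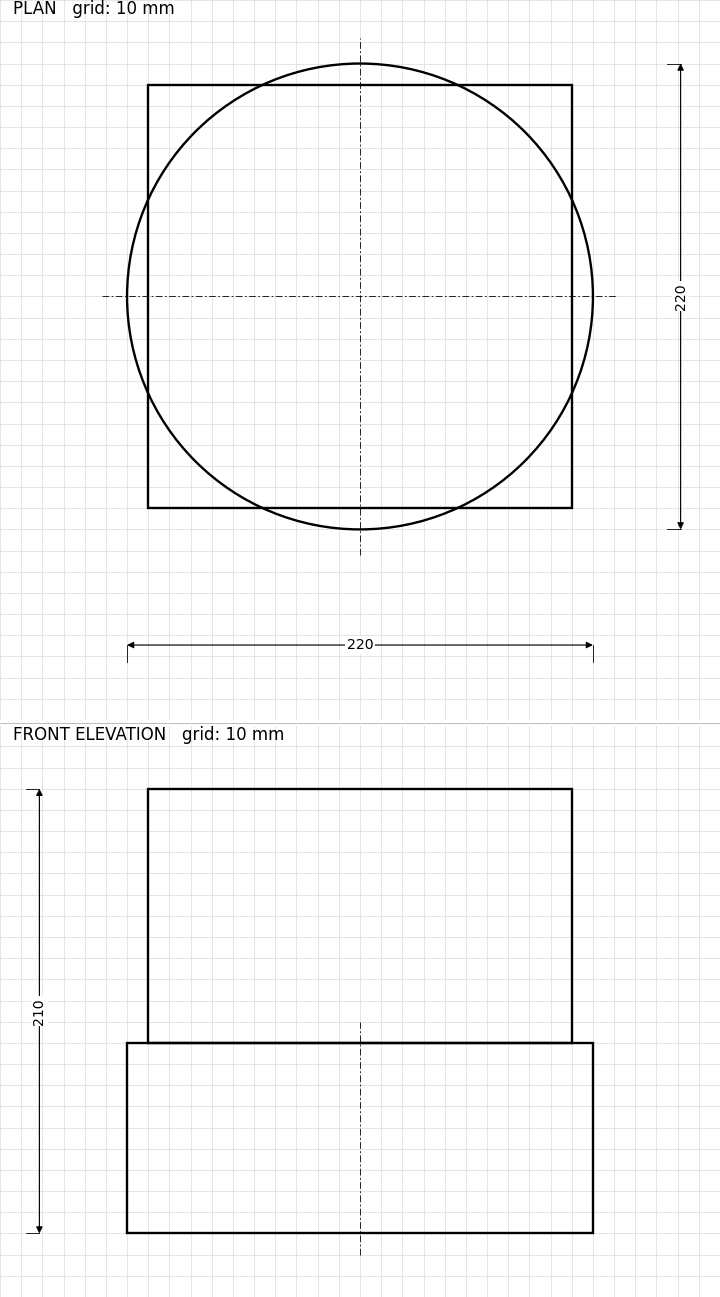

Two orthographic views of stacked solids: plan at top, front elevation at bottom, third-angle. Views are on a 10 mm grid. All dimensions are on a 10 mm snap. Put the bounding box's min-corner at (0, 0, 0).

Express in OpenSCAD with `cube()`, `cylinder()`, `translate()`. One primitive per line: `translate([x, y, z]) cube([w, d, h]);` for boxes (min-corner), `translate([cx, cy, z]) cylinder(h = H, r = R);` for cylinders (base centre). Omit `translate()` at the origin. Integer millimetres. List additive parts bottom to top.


translate([110, 110, 0]) cylinder(h = 90, r = 110);
translate([10, 10, 90]) cube([200, 200, 120]);
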